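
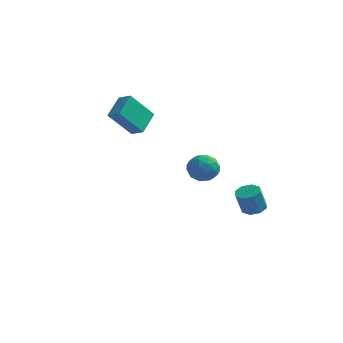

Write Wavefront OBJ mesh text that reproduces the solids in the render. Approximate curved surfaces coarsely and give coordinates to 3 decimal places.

v 3.368 1.43 -4.622
v 3.906 1.899 -4.389
v 3.629 1.518 -2.985
v 3.092 1.05 -3.218
v 3.392 2.153 -4.421
v 3.115 1.772 -3.018
v 2.864 1.983 -4.571
v 2.588 1.603 -3.168
v 2.632 1.49 -4.751
v 2.355 1.11 -3.347
v 2.831 0.962 -4.855
v 2.554 0.581 -3.451
v 3.345 0.708 -4.822
v 3.068 0.327 -3.419
v 3.872 0.877 -4.672
v 3.596 0.497 -3.269
v 4.105 1.37 -4.493
v 3.828 0.99 -3.089
v 2.34 -2.898 1.018
v 2.854 -3.29 0.341
v 1.286 -3.97 0.839
v 1.8 -4.362 0.162
v 2.095 -4.392 1.05
v 2.746 -3.729 1.16
v 1.394 -3.531 0.02
v 2.045 -2.868 0.13
v 2.269 -3.681 -0.276
v 2.702 -4.213 0.36
v 1.438 -3.047 0.82
v 1.871 -3.579 1.456
v 2.69 -3 0.695
v 1.45 -4.26 0.485
v 1.624 -4.278 1.007
v 1.926 -4.508 0.609
v 2.626 -3.258 1.177
v 2.928 -3.488 0.779
v 2.482 -4.136 1.195
v 1.212 -3.772 0.401
v 1.514 -4.002 0.003
v 2.214 -2.752 0.571
v 2.516 -2.982 0.173
v 1.658 -3.124 -0.015
v 2.648 -3.46 -0.065
v 2.028 -4.09 -0.171
v 1.789 -3.602 -0.254
v 2.172 -3.212 -0.189
v 2.902 -3.773 0.309
v 2.282 -4.403 0.203
v 2.456 -4.421 0.725
v 2.839 -4.031 0.79
v 2.558 -4.003 -0.054
v 1.858 -2.857 0.977
v 1.238 -3.487 0.871
v 1.301 -3.229 0.39
v 1.684 -2.839 0.455
v 2.112 -3.17 1.351
v 1.492 -3.8 1.245
v 1.968 -4.048 1.369
v 2.351 -3.658 1.434
v 1.582 -3.257 1.234
v -4.927 0.791 1.551
v -4.126 0.492 1.941
v -4.79 2.212 2.359
v -3.989 1.912 2.75
v -3.831 1.608 -0.07
v -3.03 1.308 0.321
v -3.694 3.028 0.739
v -2.893 2.729 1.129
f 2 1 5
f 2 5 3
f 3 5 6
f 3 6 4
f 5 1 7
f 5 7 6
f 6 7 8
f 6 8 4
f 7 1 9
f 7 9 8
f 8 9 10
f 8 10 4
f 9 1 11
f 9 11 10
f 10 11 12
f 10 12 4
f 11 1 13
f 11 13 12
f 12 13 14
f 12 14 4
f 13 1 15
f 13 15 14
f 14 15 16
f 14 16 4
f 15 1 17
f 15 17 16
f 16 17 18
f 16 18 4
f 17 1 2
f 17 2 18
f 18 2 3
f 18 3 4
f 19 56 35
f 56 30 59
f 35 59 24
f 56 59 35
f 19 35 31
f 35 24 36
f 31 36 20
f 35 36 31
f 19 31 40
f 31 20 41
f 40 41 26
f 31 41 40
f 19 40 52
f 40 26 55
f 52 55 29
f 40 55 52
f 19 52 56
f 52 29 60
f 56 60 30
f 52 60 56
f 20 36 47
f 36 24 50
f 47 50 28
f 36 50 47
f 24 59 37
f 59 30 58
f 37 58 23
f 59 58 37
f 30 60 57
f 60 29 53
f 57 53 21
f 60 53 57
f 29 55 54
f 55 26 42
f 54 42 25
f 55 42 54
f 26 41 46
f 41 20 43
f 46 43 27
f 41 43 46
f 22 48 34
f 48 28 49
f 34 49 23
f 48 49 34
f 22 34 32
f 34 23 33
f 32 33 21
f 34 33 32
f 22 32 39
f 32 21 38
f 39 38 25
f 32 38 39
f 22 39 44
f 39 25 45
f 44 45 27
f 39 45 44
f 22 44 48
f 44 27 51
f 48 51 28
f 44 51 48
f 23 49 37
f 49 28 50
f 37 50 24
f 49 50 37
f 21 33 57
f 33 23 58
f 57 58 30
f 33 58 57
f 25 38 54
f 38 21 53
f 54 53 29
f 38 53 54
f 27 45 46
f 45 25 42
f 46 42 26
f 45 42 46
f 28 51 47
f 51 27 43
f 47 43 20
f 51 43 47
f 62 64 61
f 65 62 61
f 61 64 63
f 63 65 61
f 62 68 64
f 66 62 65
f 66 68 62
f 64 68 63
f 67 65 63
f 63 68 67
f 67 66 65
f 68 66 67



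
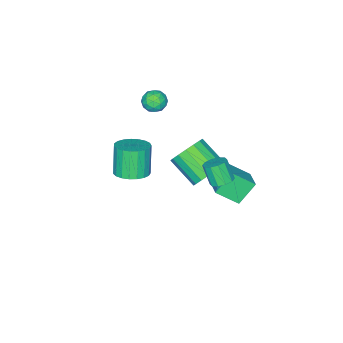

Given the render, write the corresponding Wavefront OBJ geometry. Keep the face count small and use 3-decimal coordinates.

v 4.17 -0.517 0.174
v 4.918 -0.023 0.544
v 4.358 -0.43 2.217
v 3.61 -0.923 1.846
v 4.634 0.262 0.519
v 4.074 -0.144 2.191
v 4.27 0.412 0.433
v 3.71 0.006 2.106
v 3.889 0.402 0.303
v 3.328 -0.004 1.975
v 3.556 0.233 0.15
v 2.995 -0.173 1.823
v 3.329 -0.065 0.002
v 2.769 -0.472 1.674
v 3.248 -0.442 -0.117
v 2.688 -0.849 1.555
v 3.326 -0.832 -0.186
v 2.766 -1.238 1.487
v 3.55 -1.167 -0.192
v 2.99 -1.573 1.481
v 3.882 -1.39 -0.135
v 3.321 -1.796 1.537
v 4.263 -1.462 -0.025
v 3.703 -1.868 1.648
v 4.628 -1.37 0.12
v 4.068 -1.777 1.792
v 4.914 -1.131 0.274
v 4.354 -1.537 1.946
v 5.072 -0.786 0.41
v 4.511 -1.192 2.083
v 5.073 -0.394 0.506
v 4.513 -0.8 2.179
v 2.165 3.838 0.764
v 2.763 4.045 0.952
v 2.634 3.429 2.043
v 2.035 3.222 1.856
v 2.489 4.321 1.075
v 2.36 3.705 2.167
v 2.092 4.413 1.08
v 1.963 3.797 2.172
v 1.722 4.285 0.964
v 1.593 3.669 2.056
v 1.521 3.987 0.772
v 1.392 3.37 1.864
v 1.566 3.631 0.577
v 1.437 3.015 1.668
v 1.84 3.355 0.453
v 1.711 2.739 1.545
v 2.237 3.263 0.448
v 2.108 2.647 1.54
v 2.607 3.391 0.564
v 2.478 2.775 1.656
v 2.808 3.69 0.756
v 2.679 3.073 1.848
v -1.631 1.665 -4.894
v -2.627 1.991 -3.725
v -0.801 2.683 -4.472
v -1.797 3.01 -3.303
v -0.863 0.65 -3.957
v -1.859 0.977 -2.788
v -0.033 1.669 -3.535
v -1.029 1.995 -2.366
v 0.271 1.51 -1.76
v 0.903 1.965 -0.998
v 0.822 0.306 0.061
v 0.189 -0.15 -0.7
v 0.419 2.085 -0.846
v 0.338 0.426 0.213
v -0.1 2.074 -0.904
v -0.181 0.415 0.155
v -0.533 1.933 -1.157
v -0.614 0.274 -0.098
v -0.783 1.695 -1.549
v -0.864 0.036 -0.49
v -0.791 1.415 -1.989
v -0.872 -0.244 -0.93
v -0.556 1.156 -2.376
v -0.637 -0.503 -1.317
v -0.131 0.978 -2.622
v -0.213 -0.681 -1.563
v 0.385 0.922 -2.671
v 0.304 -0.737 -1.612
v 0.875 1.001 -2.51
v 0.794 -0.658 -1.451
v 1.227 1.196 -2.178
v 1.146 -0.463 -1.119
v 1.36 1.463 -1.75
v 1.278 -0.197 -0.691
v 1.243 1.74 -1.324
v 1.162 0.081 -0.265
v -1.798 -3.128 0.227
v -1.276 -3.295 0.765
v -1.444 -4.125 -0.425
v -0.922 -4.292 0.113
v -1.671 -4.363 0.269
v -1.889 -3.747 0.672
v -0.831 -3.673 -0.332
v -1.049 -3.057 0.071
v -0.678 -3.631 0.419
v -1.197 -4.058 0.791
v -1.523 -3.362 -0.451
v -2.042 -3.789 -0.079
v -1.568 -3.124 0.553
v -1.152 -4.296 -0.213
v -1.592 -4.338 -0.121
v -1.285 -4.436 0.195
v -1.928 -3.39 0.498
v -1.621 -3.488 0.814
v -1.853 -4.116 0.523
v -1.099 -3.932 -0.474
v -0.792 -4.03 -0.158
v -1.435 -2.984 0.145
v -1.128 -3.082 0.461
v -0.867 -3.304 -0.183
v -0.91 -3.42 0.666
v -0.702 -4.006 0.283
v -0.649 -3.642 0.022
v -0.777 -3.28 0.258
v -1.215 -3.671 0.884
v -1.007 -4.256 0.501
v -1.447 -4.299 0.593
v -1.575 -3.937 0.83
v -0.864 -3.868 0.681
v -1.713 -3.164 -0.161
v -1.505 -3.749 -0.544
v -1.145 -3.483 -0.49
v -1.273 -3.121 -0.253
v -2.018 -3.414 0.057
v -1.81 -4 -0.326
v -1.943 -4.14 0.082
v -2.071 -3.778 0.318
v -1.856 -3.552 -0.341
f 2 1 5
f 2 5 3
f 3 5 6
f 3 6 4
f 5 1 7
f 5 7 6
f 6 7 8
f 6 8 4
f 7 1 9
f 7 9 8
f 8 9 10
f 8 10 4
f 9 1 11
f 9 11 10
f 10 11 12
f 10 12 4
f 11 1 13
f 11 13 12
f 12 13 14
f 12 14 4
f 13 1 15
f 13 15 14
f 14 15 16
f 14 16 4
f 15 1 17
f 15 17 16
f 16 17 18
f 16 18 4
f 17 1 19
f 17 19 18
f 18 19 20
f 18 20 4
f 19 1 21
f 19 21 20
f 20 21 22
f 20 22 4
f 21 1 23
f 21 23 22
f 22 23 24
f 22 24 4
f 23 1 25
f 23 25 24
f 24 25 26
f 24 26 4
f 25 1 27
f 25 27 26
f 26 27 28
f 26 28 4
f 27 1 29
f 27 29 28
f 28 29 30
f 28 30 4
f 29 1 31
f 29 31 30
f 30 31 32
f 30 32 4
f 31 1 2
f 31 2 32
f 32 2 3
f 32 3 4
f 34 33 37
f 34 37 35
f 35 37 38
f 35 38 36
f 37 33 39
f 37 39 38
f 38 39 40
f 38 40 36
f 39 33 41
f 39 41 40
f 40 41 42
f 40 42 36
f 41 33 43
f 41 43 42
f 42 43 44
f 42 44 36
f 43 33 45
f 43 45 44
f 44 45 46
f 44 46 36
f 45 33 47
f 45 47 46
f 46 47 48
f 46 48 36
f 47 33 49
f 47 49 48
f 48 49 50
f 48 50 36
f 49 33 51
f 49 51 50
f 50 51 52
f 50 52 36
f 51 33 53
f 51 53 52
f 52 53 54
f 52 54 36
f 53 33 34
f 53 34 54
f 54 34 35
f 54 35 36
f 56 58 55
f 59 56 55
f 55 58 57
f 57 59 55
f 56 62 58
f 60 56 59
f 60 62 56
f 58 62 57
f 61 59 57
f 57 62 61
f 61 60 59
f 62 60 61
f 64 63 67
f 64 67 65
f 65 67 68
f 65 68 66
f 67 63 69
f 67 69 68
f 68 69 70
f 68 70 66
f 69 63 71
f 69 71 70
f 70 71 72
f 70 72 66
f 71 63 73
f 71 73 72
f 72 73 74
f 72 74 66
f 73 63 75
f 73 75 74
f 74 75 76
f 74 76 66
f 75 63 77
f 75 77 76
f 76 77 78
f 76 78 66
f 77 63 79
f 77 79 78
f 78 79 80
f 78 80 66
f 79 63 81
f 79 81 80
f 80 81 82
f 80 82 66
f 81 63 83
f 81 83 82
f 82 83 84
f 82 84 66
f 83 63 85
f 83 85 84
f 84 85 86
f 84 86 66
f 85 63 87
f 85 87 86
f 86 87 88
f 86 88 66
f 87 63 89
f 87 89 88
f 88 89 90
f 88 90 66
f 89 63 64
f 89 64 90
f 90 64 65
f 90 65 66
f 91 128 107
f 128 102 131
f 107 131 96
f 128 131 107
f 91 107 103
f 107 96 108
f 103 108 92
f 107 108 103
f 91 103 112
f 103 92 113
f 112 113 98
f 103 113 112
f 91 112 124
f 112 98 127
f 124 127 101
f 112 127 124
f 91 124 128
f 124 101 132
f 128 132 102
f 124 132 128
f 92 108 119
f 108 96 122
f 119 122 100
f 108 122 119
f 96 131 109
f 131 102 130
f 109 130 95
f 131 130 109
f 102 132 129
f 132 101 125
f 129 125 93
f 132 125 129
f 101 127 126
f 127 98 114
f 126 114 97
f 127 114 126
f 98 113 118
f 113 92 115
f 118 115 99
f 113 115 118
f 94 120 106
f 120 100 121
f 106 121 95
f 120 121 106
f 94 106 104
f 106 95 105
f 104 105 93
f 106 105 104
f 94 104 111
f 104 93 110
f 111 110 97
f 104 110 111
f 94 111 116
f 111 97 117
f 116 117 99
f 111 117 116
f 94 116 120
f 116 99 123
f 120 123 100
f 116 123 120
f 95 121 109
f 121 100 122
f 109 122 96
f 121 122 109
f 93 105 129
f 105 95 130
f 129 130 102
f 105 130 129
f 97 110 126
f 110 93 125
f 126 125 101
f 110 125 126
f 99 117 118
f 117 97 114
f 118 114 98
f 117 114 118
f 100 123 119
f 123 99 115
f 119 115 92
f 123 115 119



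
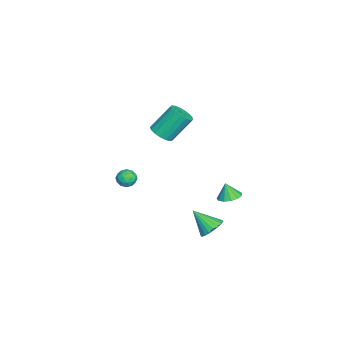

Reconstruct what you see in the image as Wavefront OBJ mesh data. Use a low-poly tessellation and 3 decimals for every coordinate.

v -1.572 3.242 -3.005
v -1.006 2.656 -3.098
v -1.708 2.938 -1.915
v -0.779 3.035 -2.963
v -0.804 3.481 -2.842
v -1.073 3.85 -2.773
v -1.5 4.026 -2.777
v -1.95 3.954 -2.854
v -2.279 3.655 -2.979
v -2.384 3.225 -3.112
v -2.231 2.801 -3.211
v -1.869 2.516 -3.245
v -1.412 2.462 -3.202
v -1.006 -2.604 -2.082
v -0.433 -2.657 -1.658
v -1.367 -3.643 -1.722
v -0.794 -3.696 -1.298
v -1.306 -3.22 -1.149
v -1.084 -2.578 -1.371
v -0.716 -3.722 -2.009
v -0.494 -3.08 -2.231
v -0.254 -3.347 -1.612
v -0.619 -3.037 -1.081
v -1.181 -3.263 -2.299
v -1.546 -2.953 -1.768
v -0.688 -2.539 -1.901
v -1.112 -3.761 -1.479
v -1.413 -3.481 -1.391
v -1.076 -3.512 -1.142
v -1.07 -2.493 -1.733
v -0.733 -2.524 -1.484
v -1.247 -2.855 -1.185
v -1.067 -3.776 -1.896
v -0.73 -3.807 -1.647
v -0.724 -2.788 -2.238
v -0.387 -2.819 -1.989
v -0.553 -3.445 -2.195
v -0.246 -2.976 -1.625
v -0.458 -3.587 -1.414
v -0.412 -3.602 -1.832
v -0.281 -3.225 -1.962
v -0.46 -2.794 -1.313
v -0.672 -3.404 -1.102
v -0.973 -3.125 -1.014
v -0.842 -2.747 -1.145
v -0.355 -3.2 -1.287
v -1.128 -2.896 -2.278
v -1.34 -3.506 -2.067
v -0.958 -3.553 -2.235
v -0.827 -3.175 -2.366
v -1.342 -2.713 -1.966
v -1.554 -3.324 -1.755
v -1.519 -3.075 -1.418
v -1.388 -2.698 -1.548
v -1.445 -3.1 -2.093
v -0.203 -0.786 3.167
v 0.617 -0.708 3.378
v 0.083 0.445 5.025
v -0.737 0.366 4.813
v 0.548 -0.391 3.133
v 0.014 0.762 4.78
v 0.308 -0.163 2.896
v -0.226 0.99 4.543
v -0.049 -0.079 2.721
v -0.583 1.074 4.368
v -0.442 -0.157 2.648
v -0.976 0.996 4.295
v -0.78 -0.379 2.694
v -1.314 0.774 4.341
v -0.986 -0.694 2.848
v -1.52 0.459 4.495
v -1.012 -1.031 3.075
v -1.546 0.122 4.722
v -0.853 -1.311 3.323
v -1.387 -0.158 4.97
v -0.545 -1.472 3.535
v -1.079 -0.319 5.182
v -0.159 -1.475 3.663
v -0.693 -0.322 5.31
v 0.217 -1.321 3.677
v -0.317 -0.168 5.324
v 0.497 -1.044 3.574
v -0.037 0.109 5.221
v 0.95 2.595 -4.302
v 1.806 2.322 -4.36
v 0.63 1.325 -3.038
v 1.825 2.583 -4.092
v 1.693 2.846 -3.861
v 1.433 3.066 -3.706
v 1.089 3.204 -3.655
v 0.721 3.237 -3.715
v 0.393 3.159 -3.876
v 0.161 2.983 -4.112
v 0.065 2.741 -4.38
v 0.123 2.472 -4.635
v 0.323 2.225 -4.832
v 0.632 2.042 -4.937
v 0.996 1.955 -4.933
v 1.352 1.978 -4.82
v 1.638 2.108 -4.617
f 2 1 4
f 2 4 3
f 4 1 5
f 4 5 3
f 5 1 6
f 5 6 3
f 6 1 7
f 6 7 3
f 7 1 8
f 7 8 3
f 8 1 9
f 8 9 3
f 9 1 10
f 9 10 3
f 10 1 11
f 10 11 3
f 11 1 12
f 11 12 3
f 12 1 13
f 12 13 3
f 13 1 2
f 13 2 3
f 14 51 30
f 51 25 54
f 30 54 19
f 51 54 30
f 14 30 26
f 30 19 31
f 26 31 15
f 30 31 26
f 14 26 35
f 26 15 36
f 35 36 21
f 26 36 35
f 14 35 47
f 35 21 50
f 47 50 24
f 35 50 47
f 14 47 51
f 47 24 55
f 51 55 25
f 47 55 51
f 15 31 42
f 31 19 45
f 42 45 23
f 31 45 42
f 19 54 32
f 54 25 53
f 32 53 18
f 54 53 32
f 25 55 52
f 55 24 48
f 52 48 16
f 55 48 52
f 24 50 49
f 50 21 37
f 49 37 20
f 50 37 49
f 21 36 41
f 36 15 38
f 41 38 22
f 36 38 41
f 17 43 29
f 43 23 44
f 29 44 18
f 43 44 29
f 17 29 27
f 29 18 28
f 27 28 16
f 29 28 27
f 17 27 34
f 27 16 33
f 34 33 20
f 27 33 34
f 17 34 39
f 34 20 40
f 39 40 22
f 34 40 39
f 17 39 43
f 39 22 46
f 43 46 23
f 39 46 43
f 18 44 32
f 44 23 45
f 32 45 19
f 44 45 32
f 16 28 52
f 28 18 53
f 52 53 25
f 28 53 52
f 20 33 49
f 33 16 48
f 49 48 24
f 33 48 49
f 22 40 41
f 40 20 37
f 41 37 21
f 40 37 41
f 23 46 42
f 46 22 38
f 42 38 15
f 46 38 42
f 57 56 60
f 57 60 58
f 58 60 61
f 58 61 59
f 60 56 62
f 60 62 61
f 61 62 63
f 61 63 59
f 62 56 64
f 62 64 63
f 63 64 65
f 63 65 59
f 64 56 66
f 64 66 65
f 65 66 67
f 65 67 59
f 66 56 68
f 66 68 67
f 67 68 69
f 67 69 59
f 68 56 70
f 68 70 69
f 69 70 71
f 69 71 59
f 70 56 72
f 70 72 71
f 71 72 73
f 71 73 59
f 72 56 74
f 72 74 73
f 73 74 75
f 73 75 59
f 74 56 76
f 74 76 75
f 75 76 77
f 75 77 59
f 76 56 78
f 76 78 77
f 77 78 79
f 77 79 59
f 78 56 80
f 78 80 79
f 79 80 81
f 79 81 59
f 80 56 82
f 80 82 81
f 81 82 83
f 81 83 59
f 82 56 57
f 82 57 83
f 83 57 58
f 83 58 59
f 85 84 87
f 85 87 86
f 87 84 88
f 87 88 86
f 88 84 89
f 88 89 86
f 89 84 90
f 89 90 86
f 90 84 91
f 90 91 86
f 91 84 92
f 91 92 86
f 92 84 93
f 92 93 86
f 93 84 94
f 93 94 86
f 94 84 95
f 94 95 86
f 95 84 96
f 95 96 86
f 96 84 97
f 96 97 86
f 97 84 98
f 97 98 86
f 98 84 99
f 98 99 86
f 99 84 100
f 99 100 86
f 100 84 85
f 100 85 86



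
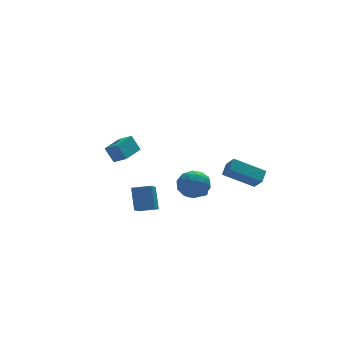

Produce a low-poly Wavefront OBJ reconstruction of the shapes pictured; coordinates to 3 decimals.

v 2.121 2.984 -4.037
v 2.611 2.542 -4.024
v 2.768 2.753 -2.711
v 2.279 3.196 -2.723
v 2.746 2.775 -4.078
v 2.903 2.986 -2.764
v 2.773 3.044 -4.125
v 2.93 3.255 -2.811
v 2.687 3.303 -4.156
v 2.844 3.514 -2.842
v 2.504 3.506 -4.167
v 2.661 3.718 -2.853
v 2.254 3.62 -4.155
v 2.411 3.831 -2.841
v 1.981 3.624 -4.123
v 2.139 3.835 -2.809
v 1.733 3.517 -4.076
v 1.89 3.728 -2.762
v 1.552 3.318 -4.022
v 1.709 3.529 -2.708
v 1.469 3.061 -3.971
v 1.626 3.272 -2.657
v 1.499 2.791 -3.931
v 1.656 3.003 -2.617
v 1.637 2.555 -3.91
v 1.794 2.766 -2.596
v 1.858 2.393 -3.91
v 2.015 2.604 -2.596
v 2.125 2.333 -3.933
v 2.282 2.544 -2.619
v 2.391 2.385 -3.973
v 2.549 2.597 -2.659
v 2.47 -0.421 -0.585
v 2.671 -1.155 0.223
v 2.963 0.22 -0.125
v 3.164 -0.515 0.682
v 4.276 -1.065 -1.622
v 4.477 -1.8 -0.815
v 4.769 -0.425 -1.163
v 4.97 -1.159 -0.355
v -4.939 -1.206 3.363
v -4.401 -1.865 3.87
v -3.773 -0.217 3.411
v -3.235 -0.876 3.918
v -4.545 -1.624 2.402
v -4.007 -2.283 2.909
v -3.379 -0.635 2.45
v -2.841 -1.294 2.957
v -2.169 1.259 -3.783
v -2.796 0.152 -2.952
v -2.042 2.207 -2.426
v -2.669 1.1 -1.595
v -1.071 0.8 -3.565
v -1.698 -0.307 -2.734
v -0.944 1.748 -2.208
v -1.571 0.641 -1.377
v 0.804 2.296 -1.92
v 1.667 2.43 -2.596
v 1.073 0.53 -1.924
v 1.936 0.664 -2.6
v 1.994 1.015 -1.555
v 1.828 2.106 -1.553
v 0.912 0.854 -2.967
v 0.746 1.945 -2.965
v 1.734 1.538 -3.243
v 2.402 1.637 -2.37
v 0.338 1.323 -2.15
v 1.006 1.422 -1.277
v 1.212 2.518 -2.258
v 1.528 0.442 -2.262
v 1.562 0.649 -1.648
v 2.069 0.727 -2.046
v 1.307 2.328 -1.644
v 1.814 2.406 -2.042
v 2.006 1.575 -1.43
v 0.926 0.554 -2.478
v 1.433 0.632 -2.876
v 0.671 2.233 -2.474
v 1.178 2.311 -2.872
v 0.734 1.385 -3.09
v 1.758 2.072 -3.035
v 1.916 1.034 -3.038
v 1.315 1.146 -3.254
v 1.217 1.787 -3.252
v 2.151 2.131 -2.522
v 2.309 1.093 -2.525
v 2.344 1.299 -1.911
v 2.246 1.941 -1.909
v 2.19 1.607 -2.903
v 0.431 1.867 -1.995
v 0.589 0.829 -1.998
v 0.494 1.019 -2.611
v 0.396 1.661 -2.609
v 0.824 1.926 -1.482
v 0.982 0.888 -1.485
v 1.523 1.173 -1.268
v 1.425 1.814 -1.266
v 0.55 1.353 -1.617
f 2 1 5
f 2 5 3
f 3 5 6
f 3 6 4
f 5 1 7
f 5 7 6
f 6 7 8
f 6 8 4
f 7 1 9
f 7 9 8
f 8 9 10
f 8 10 4
f 9 1 11
f 9 11 10
f 10 11 12
f 10 12 4
f 11 1 13
f 11 13 12
f 12 13 14
f 12 14 4
f 13 1 15
f 13 15 14
f 14 15 16
f 14 16 4
f 15 1 17
f 15 17 16
f 16 17 18
f 16 18 4
f 17 1 19
f 17 19 18
f 18 19 20
f 18 20 4
f 19 1 21
f 19 21 20
f 20 21 22
f 20 22 4
f 21 1 23
f 21 23 22
f 22 23 24
f 22 24 4
f 23 1 25
f 23 25 24
f 24 25 26
f 24 26 4
f 25 1 27
f 25 27 26
f 26 27 28
f 26 28 4
f 27 1 29
f 27 29 28
f 28 29 30
f 28 30 4
f 29 1 31
f 29 31 30
f 30 31 32
f 30 32 4
f 31 1 2
f 31 2 32
f 32 2 3
f 32 3 4
f 34 36 33
f 37 34 33
f 33 36 35
f 35 37 33
f 34 40 36
f 38 34 37
f 38 40 34
f 36 40 35
f 39 37 35
f 35 40 39
f 39 38 37
f 40 38 39
f 42 44 41
f 45 42 41
f 41 44 43
f 43 45 41
f 42 48 44
f 46 42 45
f 46 48 42
f 44 48 43
f 47 45 43
f 43 48 47
f 47 46 45
f 48 46 47
f 50 52 49
f 53 50 49
f 49 52 51
f 51 53 49
f 50 56 52
f 54 50 53
f 54 56 50
f 52 56 51
f 55 53 51
f 51 56 55
f 55 54 53
f 56 54 55
f 57 94 73
f 94 68 97
f 73 97 62
f 94 97 73
f 57 73 69
f 73 62 74
f 69 74 58
f 73 74 69
f 57 69 78
f 69 58 79
f 78 79 64
f 69 79 78
f 57 78 90
f 78 64 93
f 90 93 67
f 78 93 90
f 57 90 94
f 90 67 98
f 94 98 68
f 90 98 94
f 58 74 85
f 74 62 88
f 85 88 66
f 74 88 85
f 62 97 75
f 97 68 96
f 75 96 61
f 97 96 75
f 68 98 95
f 98 67 91
f 95 91 59
f 98 91 95
f 67 93 92
f 93 64 80
f 92 80 63
f 93 80 92
f 64 79 84
f 79 58 81
f 84 81 65
f 79 81 84
f 60 86 72
f 86 66 87
f 72 87 61
f 86 87 72
f 60 72 70
f 72 61 71
f 70 71 59
f 72 71 70
f 60 70 77
f 70 59 76
f 77 76 63
f 70 76 77
f 60 77 82
f 77 63 83
f 82 83 65
f 77 83 82
f 60 82 86
f 82 65 89
f 86 89 66
f 82 89 86
f 61 87 75
f 87 66 88
f 75 88 62
f 87 88 75
f 59 71 95
f 71 61 96
f 95 96 68
f 71 96 95
f 63 76 92
f 76 59 91
f 92 91 67
f 76 91 92
f 65 83 84
f 83 63 80
f 84 80 64
f 83 80 84
f 66 89 85
f 89 65 81
f 85 81 58
f 89 81 85



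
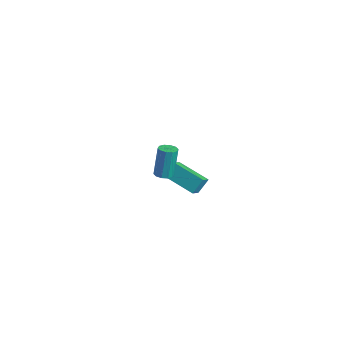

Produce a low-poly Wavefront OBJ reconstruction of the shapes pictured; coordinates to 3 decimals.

v -4.225 2.54 -4.336
v -3.818 1.889 -3.81
v -4.216 3.209 -3.514
v -3.809 2.558 -2.989
v -2.391 3.222 -4.911
v -1.984 2.571 -4.386
v -2.382 3.891 -4.09
v -1.975 3.24 -3.564
v 2.149 -2.05 2.086
v 2.496 -2.42 2.204
v 2.317 -2.039 3.913
v 1.971 -1.67 3.794
v 2.656 -2.144 2.159
v 2.477 -1.763 3.868
v 2.622 -1.833 2.087
v 2.443 -1.452 3.796
v 2.408 -1.605 2.013
v 2.229 -1.224 3.722
v 2.095 -1.547 1.968
v 1.916 -1.166 3.677
v 1.803 -1.681 1.967
v 1.624 -1.3 3.676
v 1.643 -1.957 2.012
v 1.464 -1.576 3.721
v 1.677 -2.268 2.084
v 1.498 -1.887 3.793
v 1.891 -2.496 2.158
v 1.712 -2.115 3.867
v 2.204 -2.554 2.203
v 2.025 -2.173 3.912
f 2 4 1
f 5 2 1
f 1 4 3
f 3 5 1
f 2 8 4
f 6 2 5
f 6 8 2
f 4 8 3
f 7 5 3
f 3 8 7
f 7 6 5
f 8 6 7
f 10 9 13
f 10 13 11
f 11 13 14
f 11 14 12
f 13 9 15
f 13 15 14
f 14 15 16
f 14 16 12
f 15 9 17
f 15 17 16
f 16 17 18
f 16 18 12
f 17 9 19
f 17 19 18
f 18 19 20
f 18 20 12
f 19 9 21
f 19 21 20
f 20 21 22
f 20 22 12
f 21 9 23
f 21 23 22
f 22 23 24
f 22 24 12
f 23 9 25
f 23 25 24
f 24 25 26
f 24 26 12
f 25 9 27
f 25 27 26
f 26 27 28
f 26 28 12
f 27 9 29
f 27 29 28
f 28 29 30
f 28 30 12
f 29 9 10
f 29 10 30
f 30 10 11
f 30 11 12



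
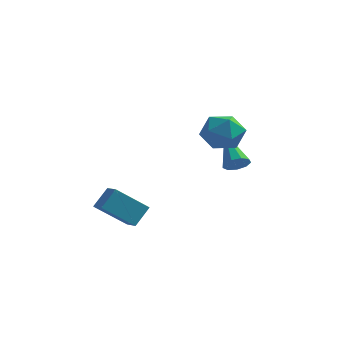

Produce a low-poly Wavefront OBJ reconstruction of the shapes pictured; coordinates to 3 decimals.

v 0.976 0.403 -0.971
v 1.448 0.462 -0.656
v 0.084 1.557 0.151
v 1.441 0.731 -0.938
v 1.217 0.847 -1.235
v 0.88 0.755 -1.409
v 0.588 0.498 -1.377
v 0.478 0.197 -1.156
v 0.6 -0.008 -0.847
v 0.899 -0.02 -0.597
v 1.234 0.165 -0.521
v -4.3 -1.257 -3.366
v -3.981 -0.569 -2.611
v -3.175 -0.568 -4.47
v -2.856 0.12 -3.715
v -3.744 -1.78 -3.125
v -3.425 -1.092 -2.37
v -2.619 -1.091 -4.229
v -2.3 -0.403 -3.474
v 0.239 -0.173 1.206
v 0.984 -0.209 1.79
v 0.656 -1.511 0.59
v 1.401 -1.547 1.174
v 0.525 -1.644 1.518
v 0.267 -0.817 1.899
v 1.373 -0.903 0.481
v 1.115 -0.076 0.862
v 1.684 -0.66 1.341
v 1.16 -1.119 1.982
v 0.48 -0.601 0.398
v -0.044 -1.06 1.039
f 2 1 4
f 2 4 3
f 4 1 5
f 4 5 3
f 5 1 6
f 5 6 3
f 6 1 7
f 6 7 3
f 7 1 8
f 7 8 3
f 8 1 9
f 8 9 3
f 9 1 10
f 9 10 3
f 10 1 11
f 10 11 3
f 11 1 2
f 11 2 3
f 13 15 12
f 16 13 12
f 12 15 14
f 14 16 12
f 13 19 15
f 17 13 16
f 17 19 13
f 15 19 14
f 18 16 14
f 14 19 18
f 18 17 16
f 19 17 18
f 20 31 25
f 20 25 21
f 20 21 27
f 20 27 30
f 20 30 31
f 21 25 29
f 25 31 24
f 31 30 22
f 30 27 26
f 27 21 28
f 23 29 24
f 23 24 22
f 23 22 26
f 23 26 28
f 23 28 29
f 24 29 25
f 22 24 31
f 26 22 30
f 28 26 27
f 29 28 21



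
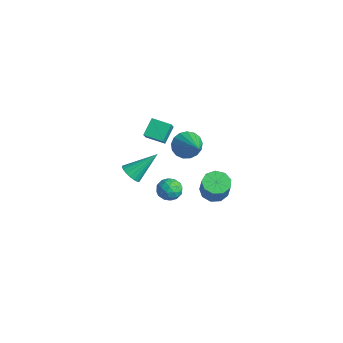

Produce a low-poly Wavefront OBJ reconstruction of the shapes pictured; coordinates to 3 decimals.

v 3.327 -1.174 0.533
v 3.809 -1.7 0.194
v 4.395 -1.932 1.387
v 3.913 -1.406 1.727
v 4.033 -1.208 0.18
v 4.619 -1.441 1.373
v 3.926 -0.7 0.331
v 4.512 -0.933 1.525
v 3.539 -0.414 0.577
v 4.126 -0.647 1.771
v 3.053 -0.483 0.802
v 3.639 -0.716 1.996
v 2.695 -0.875 0.902
v 3.281 -1.108 2.095
v 2.632 -1.407 0.829
v 3.219 -1.64 2.022
v 2.895 -1.83 0.617
v 3.481 -2.063 1.811
v 3.36 -1.945 0.367
v 3.946 -2.178 1.56
v -1.9 -2.303 1.761
v -2.33 -1.515 2.542
v -1.011 -1.605 1.547
v -1.442 -0.817 2.328
v -1.378 -2.743 2.492
v -1.809 -1.955 3.273
v -0.49 -2.045 2.278
v -0.92 -1.257 3.059
v -3.737 -2.233 -2.721
v -3.423 -1.853 -3.245
v -3.383 -0.707 -1.399
v -3.73 -1.763 -3.266
v -4.038 -1.766 -3.179
v -4.287 -1.862 -3.002
v -4.427 -2.032 -2.768
v -4.43 -2.241 -2.526
v -4.297 -2.449 -2.322
v -4.052 -2.614 -2.197
v -3.745 -2.703 -2.176
v -3.437 -2.7 -2.263
v -3.188 -2.604 -2.44
v -3.048 -2.435 -2.673
v -3.044 -2.225 -2.916
v -3.178 -2.018 -3.12
v -0.652 -1.392 -1.959
v -0.153 -1.149 -1.413
v -0.167 -2.551 -1.887
v 0.332 -2.308 -1.341
v -0.428 -2.355 -1.181
v -0.728 -1.639 -1.226
v 0.408 -2.061 -2.074
v 0.108 -1.345 -2.119
v 0.502 -1.563 -1.484
v -0.015 -1.745 -0.932
v -0.305 -1.955 -2.368
v -0.822 -2.137 -1.816
v -0.445 -1.168 -1.693
v 0.125 -2.532 -1.607
v -0.322 -2.559 -1.513
v -0.029 -2.416 -1.192
v -0.783 -1.456 -1.582
v -0.49 -1.314 -1.261
v -0.652 -2.023 -1.125
v 0.17 -2.386 -2.039
v 0.463 -2.244 -1.718
v -0.291 -1.284 -2.108
v 0.002 -1.141 -1.787
v 0.332 -1.677 -2.175
v 0.233 -1.269 -1.413
v 0.518 -1.951 -1.371
v 0.563 -1.806 -1.802
v 0.387 -1.384 -1.829
v -0.071 -1.376 -1.089
v 0.214 -2.058 -1.046
v -0.233 -2.085 -0.952
v -0.409 -1.664 -0.978
v 0.314 -1.619 -1.131
v -0.534 -1.642 -2.254
v -0.249 -2.324 -2.211
v 0.089 -2.036 -2.322
v -0.087 -1.615 -2.348
v -0.838 -1.749 -1.929
v -0.553 -2.431 -1.887
v -0.707 -2.316 -1.471
v -0.883 -1.894 -1.498
v -0.634 -2.081 -2.169
v 1.164 -1.555 2.914
v 1.487 -1.994 2.224
v 2.916 -1.885 3.946
v 1.604 -1.596 2.153
v 1.62 -1.188 2.257
v 1.531 -0.864 2.512
v 1.358 -0.699 2.858
v 1.141 -0.729 3.218
v 0.929 -0.949 3.508
v 0.771 -1.308 3.662
v 0.702 -1.723 3.645
v 0.74 -2.1 3.46
v 0.875 -2.352 3.151
v 1.076 -2.421 2.787
v 1.297 -2.292 2.453
f 2 1 5
f 2 5 3
f 3 5 6
f 3 6 4
f 5 1 7
f 5 7 6
f 6 7 8
f 6 8 4
f 7 1 9
f 7 9 8
f 8 9 10
f 8 10 4
f 9 1 11
f 9 11 10
f 10 11 12
f 10 12 4
f 11 1 13
f 11 13 12
f 12 13 14
f 12 14 4
f 13 1 15
f 13 15 14
f 14 15 16
f 14 16 4
f 15 1 17
f 15 17 16
f 16 17 18
f 16 18 4
f 17 1 19
f 17 19 18
f 18 19 20
f 18 20 4
f 19 1 2
f 19 2 20
f 20 2 3
f 20 3 4
f 22 24 21
f 25 22 21
f 21 24 23
f 23 25 21
f 22 28 24
f 26 22 25
f 26 28 22
f 24 28 23
f 27 25 23
f 23 28 27
f 27 26 25
f 28 26 27
f 30 29 32
f 30 32 31
f 32 29 33
f 32 33 31
f 33 29 34
f 33 34 31
f 34 29 35
f 34 35 31
f 35 29 36
f 35 36 31
f 36 29 37
f 36 37 31
f 37 29 38
f 37 38 31
f 38 29 39
f 38 39 31
f 39 29 40
f 39 40 31
f 40 29 41
f 40 41 31
f 41 29 42
f 41 42 31
f 42 29 43
f 42 43 31
f 43 29 44
f 43 44 31
f 44 29 30
f 44 30 31
f 45 82 61
f 82 56 85
f 61 85 50
f 82 85 61
f 45 61 57
f 61 50 62
f 57 62 46
f 61 62 57
f 45 57 66
f 57 46 67
f 66 67 52
f 57 67 66
f 45 66 78
f 66 52 81
f 78 81 55
f 66 81 78
f 45 78 82
f 78 55 86
f 82 86 56
f 78 86 82
f 46 62 73
f 62 50 76
f 73 76 54
f 62 76 73
f 50 85 63
f 85 56 84
f 63 84 49
f 85 84 63
f 56 86 83
f 86 55 79
f 83 79 47
f 86 79 83
f 55 81 80
f 81 52 68
f 80 68 51
f 81 68 80
f 52 67 72
f 67 46 69
f 72 69 53
f 67 69 72
f 48 74 60
f 74 54 75
f 60 75 49
f 74 75 60
f 48 60 58
f 60 49 59
f 58 59 47
f 60 59 58
f 48 58 65
f 58 47 64
f 65 64 51
f 58 64 65
f 48 65 70
f 65 51 71
f 70 71 53
f 65 71 70
f 48 70 74
f 70 53 77
f 74 77 54
f 70 77 74
f 49 75 63
f 75 54 76
f 63 76 50
f 75 76 63
f 47 59 83
f 59 49 84
f 83 84 56
f 59 84 83
f 51 64 80
f 64 47 79
f 80 79 55
f 64 79 80
f 53 71 72
f 71 51 68
f 72 68 52
f 71 68 72
f 54 77 73
f 77 53 69
f 73 69 46
f 77 69 73
f 88 87 90
f 88 90 89
f 90 87 91
f 90 91 89
f 91 87 92
f 91 92 89
f 92 87 93
f 92 93 89
f 93 87 94
f 93 94 89
f 94 87 95
f 94 95 89
f 95 87 96
f 95 96 89
f 96 87 97
f 96 97 89
f 97 87 98
f 97 98 89
f 98 87 99
f 98 99 89
f 99 87 100
f 99 100 89
f 100 87 101
f 100 101 89
f 101 87 88
f 101 88 89



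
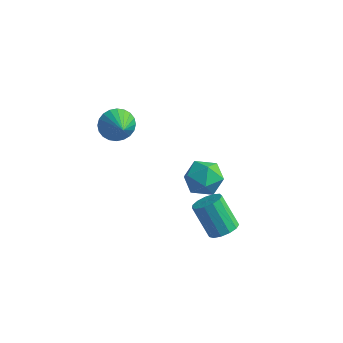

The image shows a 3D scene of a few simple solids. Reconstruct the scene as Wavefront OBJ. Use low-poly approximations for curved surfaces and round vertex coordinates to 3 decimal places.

v -2.604 -1.83 1.979
v -1.971 -1.748 1.387
v -1.716 -2.75 2.801
v -1.899 -1.491 1.597
v -1.935 -1.286 1.865
v -2.072 -1.163 2.15
v -2.291 -1.142 2.409
v -2.557 -1.226 2.603
v -2.83 -1.402 2.701
v -3.069 -1.643 2.69
v -3.237 -1.912 2.57
v -3.308 -2.169 2.36
v -3.273 -2.375 2.092
v -3.135 -2.497 1.807
v -2.917 -2.518 1.548
v -2.651 -2.434 1.354
v -2.378 -2.259 1.256
v -2.139 -2.018 1.268
v 3.537 -3.147 -1.556
v 4.017 -3.514 -1.146
v 3.022 -3.26 0.246
v 2.543 -2.893 -0.164
v 4.133 -3.12 -1.135
v 3.138 -2.866 0.257
v 4.06 -2.734 -1.258
v 3.065 -2.48 0.134
v 3.821 -2.479 -1.475
v 2.826 -2.225 -0.083
v 3.492 -2.437 -1.718
v 2.497 -2.183 -0.326
v 3.177 -2.62 -1.91
v 2.182 -2.366 -0.517
v 2.977 -2.97 -1.989
v 1.982 -2.716 -0.597
v 2.954 -3.377 -1.931
v 1.96 -3.123 -0.538
v 3.117 -3.71 -1.754
v 2.122 -3.456 -0.361
v 3.413 -3.865 -1.514
v 2.418 -3.611 -0.122
v 3.749 -3.792 -1.288
v 2.754 -3.538 0.105
v 0.501 -0.261 -0.611
v 1.385 0.237 -0.79
v 0.975 -1.477 -1.65
v 1.859 -0.979 -1.829
v 1.683 -1.4 -0.905
v 1.39 -0.649 -0.263
v 0.97 -0.591 -2.177
v 0.677 0.16 -1.535
v 1.675 0.033 -1.758
v 2.116 -0.467 -0.972
v 0.244 -0.773 -1.468
v 0.685 -1.273 -0.682
f 2 1 4
f 2 4 3
f 4 1 5
f 4 5 3
f 5 1 6
f 5 6 3
f 6 1 7
f 6 7 3
f 7 1 8
f 7 8 3
f 8 1 9
f 8 9 3
f 9 1 10
f 9 10 3
f 10 1 11
f 10 11 3
f 11 1 12
f 11 12 3
f 12 1 13
f 12 13 3
f 13 1 14
f 13 14 3
f 14 1 15
f 14 15 3
f 15 1 16
f 15 16 3
f 16 1 17
f 16 17 3
f 17 1 18
f 17 18 3
f 18 1 2
f 18 2 3
f 20 19 23
f 20 23 21
f 21 23 24
f 21 24 22
f 23 19 25
f 23 25 24
f 24 25 26
f 24 26 22
f 25 19 27
f 25 27 26
f 26 27 28
f 26 28 22
f 27 19 29
f 27 29 28
f 28 29 30
f 28 30 22
f 29 19 31
f 29 31 30
f 30 31 32
f 30 32 22
f 31 19 33
f 31 33 32
f 32 33 34
f 32 34 22
f 33 19 35
f 33 35 34
f 34 35 36
f 34 36 22
f 35 19 37
f 35 37 36
f 36 37 38
f 36 38 22
f 37 19 39
f 37 39 38
f 38 39 40
f 38 40 22
f 39 19 41
f 39 41 40
f 40 41 42
f 40 42 22
f 41 19 20
f 41 20 42
f 42 20 21
f 42 21 22
f 43 54 48
f 43 48 44
f 43 44 50
f 43 50 53
f 43 53 54
f 44 48 52
f 48 54 47
f 54 53 45
f 53 50 49
f 50 44 51
f 46 52 47
f 46 47 45
f 46 45 49
f 46 49 51
f 46 51 52
f 47 52 48
f 45 47 54
f 49 45 53
f 51 49 50
f 52 51 44



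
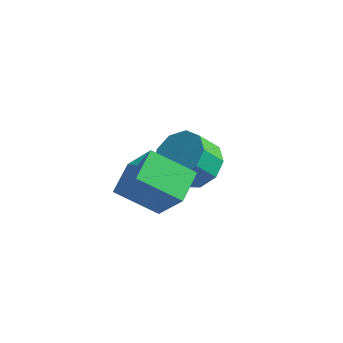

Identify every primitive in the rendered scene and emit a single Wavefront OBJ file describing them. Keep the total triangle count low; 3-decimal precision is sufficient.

v -2.057 2.074 1.158
v -1.665 2.716 1.754
v -2.051 2.128 2.639
v -2.443 1.486 2.042
v -2.279 2.894 1.605
v -2.666 2.306 2.49
v -2.789 2.688 1.246
v -3.176 2.101 2.131
v -2.957 2.195 0.845
v -3.343 1.608 1.73
v -2.703 1.645 0.591
v -3.089 1.058 1.476
v -2.147 1.296 0.602
v -2.533 0.709 1.487
v -1.549 1.311 0.873
v -1.935 0.723 1.758
v -1.188 1.682 1.277
v -1.575 1.095 2.162
v -1.235 2.237 1.625
v -1.621 1.65 2.51
v -2.685 -1.99 2.874
v -1.648 -2.308 4.336
v -2.858 -0.872 3.24
v -1.822 -1.189 4.702
v -1.358 -1.511 2.038
v -0.322 -1.828 3.5
v -1.532 -0.392 2.404
v -0.495 -0.71 3.866
f 2 1 5
f 2 5 3
f 3 5 6
f 3 6 4
f 5 1 7
f 5 7 6
f 6 7 8
f 6 8 4
f 7 1 9
f 7 9 8
f 8 9 10
f 8 10 4
f 9 1 11
f 9 11 10
f 10 11 12
f 10 12 4
f 11 1 13
f 11 13 12
f 12 13 14
f 12 14 4
f 13 1 15
f 13 15 14
f 14 15 16
f 14 16 4
f 15 1 17
f 15 17 16
f 16 17 18
f 16 18 4
f 17 1 19
f 17 19 18
f 18 19 20
f 18 20 4
f 19 1 2
f 19 2 20
f 20 2 3
f 20 3 4
f 22 24 21
f 25 22 21
f 21 24 23
f 23 25 21
f 22 28 24
f 26 22 25
f 26 28 22
f 24 28 23
f 27 25 23
f 23 28 27
f 27 26 25
f 28 26 27



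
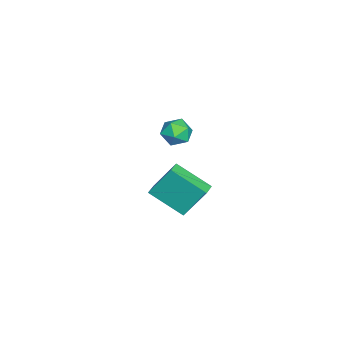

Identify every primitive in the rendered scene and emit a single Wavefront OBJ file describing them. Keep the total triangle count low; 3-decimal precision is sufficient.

v -2.104 3.199 -5.292
v -2.524 1.39 -4.169
v -2.219 4.303 -3.557
v -2.639 2.494 -2.434
v -1.281 3.086 -5.166
v -1.701 1.277 -4.043
v -1.396 4.19 -3.431
v -1.816 2.381 -2.308
v 0.242 3.554 2.399
v 0.814 3.022 2.087
v -0.734 2.918 1.693
v -0.162 2.386 1.381
v -0.367 2.353 2.196
v 0.236 2.746 2.632
v -0.156 3.194 1.148
v 0.447 3.587 1.584
v 0.568 2.8 1.313
v 0.438 2.28 1.962
v -0.358 3.66 1.818
v -0.488 3.14 2.467
f 2 4 1
f 5 2 1
f 1 4 3
f 3 5 1
f 2 8 4
f 6 2 5
f 6 8 2
f 4 8 3
f 7 5 3
f 3 8 7
f 7 6 5
f 8 6 7
f 9 20 14
f 9 14 10
f 9 10 16
f 9 16 19
f 9 19 20
f 10 14 18
f 14 20 13
f 20 19 11
f 19 16 15
f 16 10 17
f 12 18 13
f 12 13 11
f 12 11 15
f 12 15 17
f 12 17 18
f 13 18 14
f 11 13 20
f 15 11 19
f 17 15 16
f 18 17 10



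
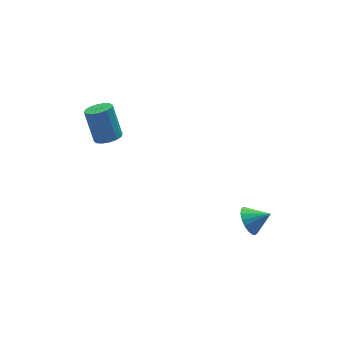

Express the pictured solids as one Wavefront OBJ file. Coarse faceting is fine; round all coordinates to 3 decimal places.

v -3.473 1.439 1.327
v -3.048 1.877 1.135
v -3.181 2.639 2.581
v -3.607 2.201 2.773
v -3.343 1.998 1.044
v -3.476 2.76 2.49
v -3.672 1.969 1.029
v -3.806 2.731 2.475
v -3.949 1.799 1.094
v -4.082 2.561 2.54
v -4.098 1.531 1.221
v -4.231 2.293 2.667
v -4.079 1.239 1.376
v -4.213 2.001 2.822
v -3.899 1.001 1.519
v -4.032 1.763 2.965
v -3.604 0.88 1.61
v -3.737 1.642 3.056
v -3.274 0.909 1.625
v -3.408 1.671 3.071
v -2.998 1.079 1.56
v -3.131 1.841 3.006
v -2.849 1.347 1.433
v -2.982 2.109 2.879
v -2.867 1.639 1.278
v -3.001 2.401 2.724
v 0.9 -3.766 -1.441
v 1.28 -3.859 -2.057
v 1.72 -4.134 -0.879
v 1.357 -3.556 -1.97
v 1.343 -3.294 -1.778
v 1.242 -3.126 -1.52
v 1.073 -3.084 -1.246
v 0.87 -3.177 -1.01
v 0.672 -3.387 -0.86
v 0.52 -3.672 -0.825
v 0.443 -3.975 -0.911
v 0.457 -4.237 -1.103
v 0.558 -4.406 -1.362
v 0.727 -4.447 -1.636
v 0.93 -4.354 -1.872
v 1.128 -4.144 -2.022
f 2 1 5
f 2 5 3
f 3 5 6
f 3 6 4
f 5 1 7
f 5 7 6
f 6 7 8
f 6 8 4
f 7 1 9
f 7 9 8
f 8 9 10
f 8 10 4
f 9 1 11
f 9 11 10
f 10 11 12
f 10 12 4
f 11 1 13
f 11 13 12
f 12 13 14
f 12 14 4
f 13 1 15
f 13 15 14
f 14 15 16
f 14 16 4
f 15 1 17
f 15 17 16
f 16 17 18
f 16 18 4
f 17 1 19
f 17 19 18
f 18 19 20
f 18 20 4
f 19 1 21
f 19 21 20
f 20 21 22
f 20 22 4
f 21 1 23
f 21 23 22
f 22 23 24
f 22 24 4
f 23 1 25
f 23 25 24
f 24 25 26
f 24 26 4
f 25 1 2
f 25 2 26
f 26 2 3
f 26 3 4
f 28 27 30
f 28 30 29
f 30 27 31
f 30 31 29
f 31 27 32
f 31 32 29
f 32 27 33
f 32 33 29
f 33 27 34
f 33 34 29
f 34 27 35
f 34 35 29
f 35 27 36
f 35 36 29
f 36 27 37
f 36 37 29
f 37 27 38
f 37 38 29
f 38 27 39
f 38 39 29
f 39 27 40
f 39 40 29
f 40 27 41
f 40 41 29
f 41 27 42
f 41 42 29
f 42 27 28
f 42 28 29



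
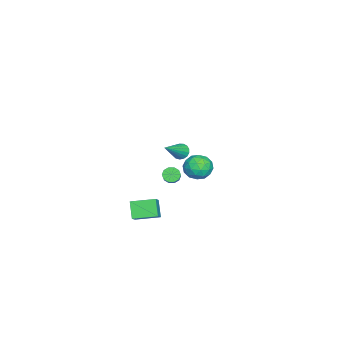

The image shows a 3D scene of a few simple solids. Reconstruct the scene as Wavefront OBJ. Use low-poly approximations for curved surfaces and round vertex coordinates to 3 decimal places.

v 2.61 -3.788 -0.132
v 3.543 -3.689 0.583
v 2.28 -2.385 0.104
v 3.214 -2.286 0.819
v 3.286 -3.474 -1.059
v 4.22 -3.375 -0.344
v 2.957 -2.071 -0.823
v 3.89 -1.972 -0.108
v -4.126 -2.807 0.12
v -3.852 -3.035 -0.35
v -2.574 -3.373 1.3
v -3.761 -2.768 -0.341
v -3.754 -2.51 -0.227
v -3.832 -2.32 -0.034
v -3.977 -2.242 0.195
v -4.157 -2.293 0.407
v -4.33 -2.462 0.553
v -4.456 -2.711 0.6
v -4.506 -2.981 0.537
v -4.47 -3.212 0.378
v -4.354 -3.35 0.161
v -4.187 -3.364 -0.066
v -4.006 -3.25 -0.251
v -0.609 -0.132 0.796
v -0.021 -0.835 0.983
v -1.779 -1.005 1.197
v -1.191 -1.708 1.384
v -1.198 -0.947 1.928
v -0.475 -0.407 1.68
v -1.325 -1.433 0.5
v -0.602 -0.893 0.252
v -0.463 -1.639 0.8
v -0.385 -1.339 1.683
v -1.415 -0.501 0.497
v -1.337 -0.201 1.38
v -0.212 -0.407 0.854
v -1.588 -1.433 1.326
v -1.592 -0.985 1.646
v -1.246 -1.399 1.756
v -0.479 -0.155 1.264
v -0.133 -0.569 1.374
v -0.825 -0.634 1.93
v -1.667 -1.271 0.806
v -1.321 -1.685 0.916
v -0.554 -0.441 0.424
v -0.208 -0.855 0.534
v -0.975 -1.206 0.25
v -0.126 -1.293 0.856
v -0.814 -1.806 1.092
v -0.893 -1.644 0.573
v -0.468 -1.327 0.427
v -0.08 -1.116 1.375
v -0.768 -1.629 1.611
v -0.772 -1.182 1.931
v -0.347 -0.865 1.785
v -0.34 -1.589 1.268
v -1.032 -0.211 0.569
v -1.72 -0.724 0.805
v -1.453 -0.975 0.395
v -1.028 -0.658 0.249
v -0.986 -0.034 1.088
v -1.674 -0.547 1.324
v -1.332 -0.513 1.753
v -0.907 -0.196 1.607
v -1.46 -0.251 0.912
v 3.181 -1.376 2.868
v 3.454 -1.731 2.623
v 4.972 -1.338 3.747
v 4.699 -0.984 3.992
v 3.494 -1.456 2.473
v 5.012 -1.063 3.598
v 3.414 -1.151 2.474
v 4.933 -0.758 3.599
v 3.245 -0.932 2.625
v 4.764 -0.539 3.75
v 3.052 -0.883 2.869
v 4.57 -0.49 3.994
v 2.908 -1.022 3.113
v 4.426 -0.629 4.237
v 2.868 -1.297 3.262
v 4.386 -0.904 4.387
v 2.947 -1.602 3.261
v 4.466 -1.209 4.386
v 3.116 -1.821 3.11
v 4.635 -1.428 4.235
v 3.31 -1.87 2.866
v 4.828 -1.477 3.991
f 2 4 1
f 5 2 1
f 1 4 3
f 3 5 1
f 2 8 4
f 6 2 5
f 6 8 2
f 4 8 3
f 7 5 3
f 3 8 7
f 7 6 5
f 8 6 7
f 10 9 12
f 10 12 11
f 12 9 13
f 12 13 11
f 13 9 14
f 13 14 11
f 14 9 15
f 14 15 11
f 15 9 16
f 15 16 11
f 16 9 17
f 16 17 11
f 17 9 18
f 17 18 11
f 18 9 19
f 18 19 11
f 19 9 20
f 19 20 11
f 20 9 21
f 20 21 11
f 21 9 22
f 21 22 11
f 22 9 23
f 22 23 11
f 23 9 10
f 23 10 11
f 24 61 40
f 61 35 64
f 40 64 29
f 61 64 40
f 24 40 36
f 40 29 41
f 36 41 25
f 40 41 36
f 24 36 45
f 36 25 46
f 45 46 31
f 36 46 45
f 24 45 57
f 45 31 60
f 57 60 34
f 45 60 57
f 24 57 61
f 57 34 65
f 61 65 35
f 57 65 61
f 25 41 52
f 41 29 55
f 52 55 33
f 41 55 52
f 29 64 42
f 64 35 63
f 42 63 28
f 64 63 42
f 35 65 62
f 65 34 58
f 62 58 26
f 65 58 62
f 34 60 59
f 60 31 47
f 59 47 30
f 60 47 59
f 31 46 51
f 46 25 48
f 51 48 32
f 46 48 51
f 27 53 39
f 53 33 54
f 39 54 28
f 53 54 39
f 27 39 37
f 39 28 38
f 37 38 26
f 39 38 37
f 27 37 44
f 37 26 43
f 44 43 30
f 37 43 44
f 27 44 49
f 44 30 50
f 49 50 32
f 44 50 49
f 27 49 53
f 49 32 56
f 53 56 33
f 49 56 53
f 28 54 42
f 54 33 55
f 42 55 29
f 54 55 42
f 26 38 62
f 38 28 63
f 62 63 35
f 38 63 62
f 30 43 59
f 43 26 58
f 59 58 34
f 43 58 59
f 32 50 51
f 50 30 47
f 51 47 31
f 50 47 51
f 33 56 52
f 56 32 48
f 52 48 25
f 56 48 52
f 67 66 70
f 67 70 68
f 68 70 71
f 68 71 69
f 70 66 72
f 70 72 71
f 71 72 73
f 71 73 69
f 72 66 74
f 72 74 73
f 73 74 75
f 73 75 69
f 74 66 76
f 74 76 75
f 75 76 77
f 75 77 69
f 76 66 78
f 76 78 77
f 77 78 79
f 77 79 69
f 78 66 80
f 78 80 79
f 79 80 81
f 79 81 69
f 80 66 82
f 80 82 81
f 81 82 83
f 81 83 69
f 82 66 84
f 82 84 83
f 83 84 85
f 83 85 69
f 84 66 86
f 84 86 85
f 85 86 87
f 85 87 69
f 86 66 67
f 86 67 87
f 87 67 68
f 87 68 69



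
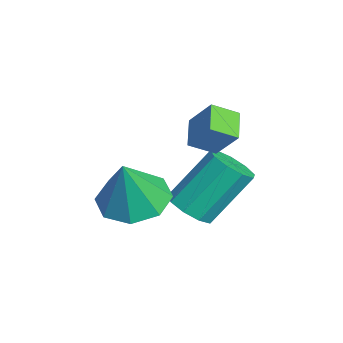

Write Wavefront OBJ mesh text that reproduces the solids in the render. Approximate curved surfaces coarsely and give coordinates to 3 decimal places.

v -3.462 -1.978 3.848
v -2.99 -1.479 4.668
v -3.54 -1.253 3.452
v -3.068 -0.753 4.272
v -2.632 -2.107 3.448
v -2.16 -1.607 4.268
v -2.71 -1.381 3.052
v -2.238 -0.882 3.872
v -2.644 -3.456 1.604
v -2.142 -4.253 1.267
v -2.116 -3.764 3.116
v -1.722 -3.613 1.251
v -1.841 -2.882 1.441
v -2.431 -2.487 1.728
v -3.145 -2.659 1.942
v -3.566 -3.299 1.958
v -3.446 -4.03 1.767
v -2.856 -4.425 1.481
v -2.912 -2.013 0.909
v -2.218 -1.863 0.925
v -2.494 -0.737 2.366
v -3.188 -0.887 2.351
v -2.45 -1.549 0.635
v -2.726 -0.423 2.077
v -2.897 -1.452 0.474
v -3.173 -0.326 1.916
v -3.352 -1.618 0.516
v -3.628 -0.492 1.958
v -3.601 -1.968 0.742
v -3.877 -0.842 2.184
v -3.527 -2.34 1.047
v -3.803 -1.214 2.488
v -3.166 -2.558 1.286
v -3.442 -1.432 2.728
v -2.686 -2.522 1.35
v -2.962 -1.396 2.791
v -2.311 -2.247 1.207
v -2.587 -1.121 2.649
f 2 4 1
f 5 2 1
f 1 4 3
f 3 5 1
f 2 8 4
f 6 2 5
f 6 8 2
f 4 8 3
f 7 5 3
f 3 8 7
f 7 6 5
f 8 6 7
f 10 9 12
f 10 12 11
f 12 9 13
f 12 13 11
f 13 9 14
f 13 14 11
f 14 9 15
f 14 15 11
f 15 9 16
f 15 16 11
f 16 9 17
f 16 17 11
f 17 9 18
f 17 18 11
f 18 9 10
f 18 10 11
f 20 19 23
f 20 23 21
f 21 23 24
f 21 24 22
f 23 19 25
f 23 25 24
f 24 25 26
f 24 26 22
f 25 19 27
f 25 27 26
f 26 27 28
f 26 28 22
f 27 19 29
f 27 29 28
f 28 29 30
f 28 30 22
f 29 19 31
f 29 31 30
f 30 31 32
f 30 32 22
f 31 19 33
f 31 33 32
f 32 33 34
f 32 34 22
f 33 19 35
f 33 35 34
f 34 35 36
f 34 36 22
f 35 19 37
f 35 37 36
f 36 37 38
f 36 38 22
f 37 19 20
f 37 20 38
f 38 20 21
f 38 21 22



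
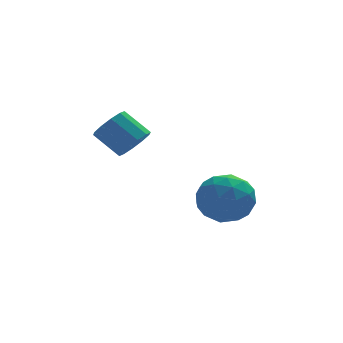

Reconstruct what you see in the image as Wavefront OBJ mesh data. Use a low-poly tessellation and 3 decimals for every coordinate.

v -0.303 2.217 -1.856
v 0.606 1.693 -1.924
v -1.026 0.867 -1.116
v -0.117 0.343 -1.184
v -0.205 1.159 -0.527
v 0.242 1.994 -0.985
v -0.662 0.566 -2.055
v -0.215 1.401 -2.513
v 0.384 0.673 -2.047
v 0.666 1.039 -1.103
v -1.086 1.521 -1.937
v -0.804 1.887 -0.993
v 0.215 2.074 -1.955
v -0.635 0.486 -1.085
v -0.687 0.966 -0.699
v -0.153 0.658 -0.739
v 0.001 2.25 -1.403
v 0.535 1.942 -1.443
v 0.058 1.628 -0.622
v -0.955 0.618 -1.597
v -0.421 0.31 -1.637
v -0.267 1.902 -2.301
v 0.267 1.594 -2.341
v -0.478 0.932 -2.418
v 0.619 1.166 -2.068
v 0.194 0.372 -1.633
v -0.126 0.504 -2.145
v 0.136 0.994 -2.413
v 0.785 1.381 -1.512
v 0.36 0.588 -1.078
v 0.308 1.067 -0.691
v 0.571 1.558 -0.96
v 0.654 0.782 -1.585
v -0.78 1.972 -1.962
v -1.205 1.179 -1.528
v -0.991 1.002 -2.08
v -0.728 1.493 -2.349
v -0.614 2.188 -1.407
v -1.039 1.394 -0.972
v -0.556 1.566 -0.627
v -0.294 2.056 -0.895
v -1.074 1.778 -1.455
v -3.278 0.714 1.42
v -2.773 0.748 1.873
v -3.476 1.339 2.614
v -3.982 1.306 2.16
v -2.748 1.086 1.626
v -3.451 1.678 2.366
v -2.926 1.283 1.3
v -3.629 1.875 2.04
v -3.238 1.262 1.02
v -3.941 1.854 1.76
v -3.566 1.032 0.892
v -4.269 1.624 1.633
v -3.784 0.681 0.966
v -4.487 1.272 1.707
v -3.809 0.342 1.214
v -4.512 0.934 1.954
v -3.631 0.145 1.54
v -4.334 0.737 2.28
v -3.319 0.166 1.82
v -4.022 0.758 2.56
v -2.991 0.396 1.947
v -3.694 0.988 2.688
f 1 38 17
f 38 12 41
f 17 41 6
f 38 41 17
f 1 17 13
f 17 6 18
f 13 18 2
f 17 18 13
f 1 13 22
f 13 2 23
f 22 23 8
f 13 23 22
f 1 22 34
f 22 8 37
f 34 37 11
f 22 37 34
f 1 34 38
f 34 11 42
f 38 42 12
f 34 42 38
f 2 18 29
f 18 6 32
f 29 32 10
f 18 32 29
f 6 41 19
f 41 12 40
f 19 40 5
f 41 40 19
f 12 42 39
f 42 11 35
f 39 35 3
f 42 35 39
f 11 37 36
f 37 8 24
f 36 24 7
f 37 24 36
f 8 23 28
f 23 2 25
f 28 25 9
f 23 25 28
f 4 30 16
f 30 10 31
f 16 31 5
f 30 31 16
f 4 16 14
f 16 5 15
f 14 15 3
f 16 15 14
f 4 14 21
f 14 3 20
f 21 20 7
f 14 20 21
f 4 21 26
f 21 7 27
f 26 27 9
f 21 27 26
f 4 26 30
f 26 9 33
f 30 33 10
f 26 33 30
f 5 31 19
f 31 10 32
f 19 32 6
f 31 32 19
f 3 15 39
f 15 5 40
f 39 40 12
f 15 40 39
f 7 20 36
f 20 3 35
f 36 35 11
f 20 35 36
f 9 27 28
f 27 7 24
f 28 24 8
f 27 24 28
f 10 33 29
f 33 9 25
f 29 25 2
f 33 25 29
f 44 43 47
f 44 47 45
f 45 47 48
f 45 48 46
f 47 43 49
f 47 49 48
f 48 49 50
f 48 50 46
f 49 43 51
f 49 51 50
f 50 51 52
f 50 52 46
f 51 43 53
f 51 53 52
f 52 53 54
f 52 54 46
f 53 43 55
f 53 55 54
f 54 55 56
f 54 56 46
f 55 43 57
f 55 57 56
f 56 57 58
f 56 58 46
f 57 43 59
f 57 59 58
f 58 59 60
f 58 60 46
f 59 43 61
f 59 61 60
f 60 61 62
f 60 62 46
f 61 43 63
f 61 63 62
f 62 63 64
f 62 64 46
f 63 43 44
f 63 44 64
f 64 44 45
f 64 45 46



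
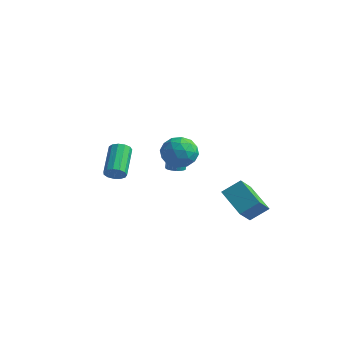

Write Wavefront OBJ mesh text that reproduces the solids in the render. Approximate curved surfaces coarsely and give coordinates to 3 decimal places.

v -1.429 1.173 -1.068
v -1.102 1.624 -1.126
v -1.184 1.898 0.529
v -1.511 1.447 0.588
v -1.315 1.714 -1.152
v -1.397 1.989 0.503
v -1.548 1.711 -1.163
v -1.63 1.986 0.492
v -1.76 1.615 -1.158
v -1.842 1.89 0.498
v -1.915 1.443 -1.137
v -1.997 1.718 0.519
v -1.985 1.223 -1.104
v -2.068 1.498 0.552
v -1.96 0.995 -1.065
v -2.042 1.27 0.591
v -1.843 0.798 -1.026
v -1.925 1.073 0.629
v -1.654 0.665 -0.995
v -1.736 0.94 0.661
v -1.426 0.62 -0.976
v -1.508 0.895 0.68
v -1.199 0.671 -0.973
v -1.281 0.946 0.682
v -1.012 0.808 -0.986
v -1.094 1.083 0.669
v -0.896 1.009 -1.014
v -0.978 1.283 0.641
v -0.873 1.237 -1.051
v -0.955 1.512 0.605
v -0.946 1.455 -1.091
v -1.028 1.73 0.565
v -3.456 -1.451 -1.213
v -2.932 -1.069 -1.252
v -3.899 0.373 -0.126
v -4.424 -0.009 -0.087
v -3.142 -0.985 -1.54
v -4.11 0.457 -0.413
v -3.452 -1.049 -1.724
v -4.42 0.393 -0.597
v -3.764 -1.241 -1.746
v -4.731 0.201 -0.619
v -3.977 -1.499 -1.599
v -4.945 -0.057 -0.472
v -4.026 -1.742 -1.329
v -4.993 -0.301 -0.202
v -3.893 -1.893 -1.023
v -4.861 -0.451 0.104
v -3.622 -1.903 -0.777
v -4.589 -0.461 0.35
v -3.298 -1.77 -0.67
v -4.266 -0.328 0.457
v -3.024 -1.535 -0.735
v -3.992 -0.093 0.392
v -2.888 -1.274 -0.952
v -3.856 0.168 0.175
v 1.441 -1.523 3.127
v 2.423 -1.454 2.728
v 0.997 -2.586 1.852
v 1.979 -2.517 1.453
v 1.814 -3.021 2.372
v 2.088 -2.365 3.161
v 1.332 -1.675 1.419
v 1.606 -1.019 2.208
v 2.355 -1.548 1.673
v 2.653 -2.38 2.262
v 0.767 -1.66 2.318
v 1.065 -2.492 2.907
v 1.971 -1.396 3.04
v 1.449 -2.644 1.54
v 1.352 -2.941 2.081
v 1.929 -2.9 1.846
v 1.774 -1.931 3.294
v 2.351 -1.89 3.06
v 1.993 -2.811 2.85
v 1.069 -2.15 1.52
v 1.646 -2.109 1.286
v 1.491 -1.14 2.734
v 2.068 -1.099 2.499
v 1.427 -1.229 1.73
v 2.508 -1.41 2.185
v 2.248 -2.035 1.435
v 1.867 -1.54 1.415
v 2.028 -1.154 1.879
v 2.683 -1.899 2.531
v 2.423 -2.524 1.781
v 2.325 -2.82 2.322
v 2.487 -2.434 2.785
v 2.644 -1.955 1.911
v 0.997 -1.516 2.799
v 0.737 -2.141 2.049
v 0.933 -1.606 1.795
v 1.095 -1.22 2.258
v 1.172 -2.005 3.145
v 0.912 -2.63 2.395
v 1.392 -2.886 2.701
v 1.553 -2.5 3.165
v 0.776 -2.085 2.669
v 1.373 2.583 -2.958
v 1.659 1.387 -1.918
v 2.025 3.414 -2.182
v 2.311 2.218 -1.142
v 3.029 2.162 -3.898
v 3.315 0.966 -2.858
v 3.681 2.993 -3.122
v 3.967 1.797 -2.082
f 2 1 5
f 2 5 3
f 3 5 6
f 3 6 4
f 5 1 7
f 5 7 6
f 6 7 8
f 6 8 4
f 7 1 9
f 7 9 8
f 8 9 10
f 8 10 4
f 9 1 11
f 9 11 10
f 10 11 12
f 10 12 4
f 11 1 13
f 11 13 12
f 12 13 14
f 12 14 4
f 13 1 15
f 13 15 14
f 14 15 16
f 14 16 4
f 15 1 17
f 15 17 16
f 16 17 18
f 16 18 4
f 17 1 19
f 17 19 18
f 18 19 20
f 18 20 4
f 19 1 21
f 19 21 20
f 20 21 22
f 20 22 4
f 21 1 23
f 21 23 22
f 22 23 24
f 22 24 4
f 23 1 25
f 23 25 24
f 24 25 26
f 24 26 4
f 25 1 27
f 25 27 26
f 26 27 28
f 26 28 4
f 27 1 29
f 27 29 28
f 28 29 30
f 28 30 4
f 29 1 31
f 29 31 30
f 30 31 32
f 30 32 4
f 31 1 2
f 31 2 32
f 32 2 3
f 32 3 4
f 34 33 37
f 34 37 35
f 35 37 38
f 35 38 36
f 37 33 39
f 37 39 38
f 38 39 40
f 38 40 36
f 39 33 41
f 39 41 40
f 40 41 42
f 40 42 36
f 41 33 43
f 41 43 42
f 42 43 44
f 42 44 36
f 43 33 45
f 43 45 44
f 44 45 46
f 44 46 36
f 45 33 47
f 45 47 46
f 46 47 48
f 46 48 36
f 47 33 49
f 47 49 48
f 48 49 50
f 48 50 36
f 49 33 51
f 49 51 50
f 50 51 52
f 50 52 36
f 51 33 53
f 51 53 52
f 52 53 54
f 52 54 36
f 53 33 55
f 53 55 54
f 54 55 56
f 54 56 36
f 55 33 34
f 55 34 56
f 56 34 35
f 56 35 36
f 57 94 73
f 94 68 97
f 73 97 62
f 94 97 73
f 57 73 69
f 73 62 74
f 69 74 58
f 73 74 69
f 57 69 78
f 69 58 79
f 78 79 64
f 69 79 78
f 57 78 90
f 78 64 93
f 90 93 67
f 78 93 90
f 57 90 94
f 90 67 98
f 94 98 68
f 90 98 94
f 58 74 85
f 74 62 88
f 85 88 66
f 74 88 85
f 62 97 75
f 97 68 96
f 75 96 61
f 97 96 75
f 68 98 95
f 98 67 91
f 95 91 59
f 98 91 95
f 67 93 92
f 93 64 80
f 92 80 63
f 93 80 92
f 64 79 84
f 79 58 81
f 84 81 65
f 79 81 84
f 60 86 72
f 86 66 87
f 72 87 61
f 86 87 72
f 60 72 70
f 72 61 71
f 70 71 59
f 72 71 70
f 60 70 77
f 70 59 76
f 77 76 63
f 70 76 77
f 60 77 82
f 77 63 83
f 82 83 65
f 77 83 82
f 60 82 86
f 82 65 89
f 86 89 66
f 82 89 86
f 61 87 75
f 87 66 88
f 75 88 62
f 87 88 75
f 59 71 95
f 71 61 96
f 95 96 68
f 71 96 95
f 63 76 92
f 76 59 91
f 92 91 67
f 76 91 92
f 65 83 84
f 83 63 80
f 84 80 64
f 83 80 84
f 66 89 85
f 89 65 81
f 85 81 58
f 89 81 85
f 100 102 99
f 103 100 99
f 99 102 101
f 101 103 99
f 100 106 102
f 104 100 103
f 104 106 100
f 102 106 101
f 105 103 101
f 101 106 105
f 105 104 103
f 106 104 105



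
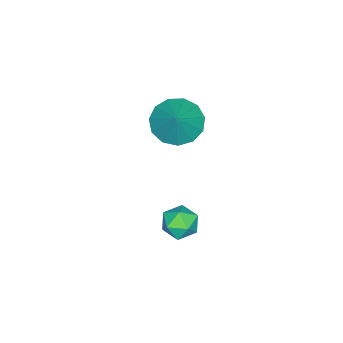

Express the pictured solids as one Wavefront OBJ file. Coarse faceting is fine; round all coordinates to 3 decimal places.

v 1.407 2.029 0.893
v 2.279 1.879 0.274
v 2.333 2.491 2.087
v 2.104 2.455 0.187
v 1.708 2.896 0.324
v 1.216 3.062 0.642
v 0.784 2.899 1.039
v 0.551 2.46 1.39
v 0.589 1.885 1.583
v 0.887 1.355 1.558
v 1.35 1.039 1.321
v 1.831 1.037 0.948
v 2.178 1.35 0.558
v 3.025 3.798 -3.922
v 3.528 3.697 -3.268
v 2.672 2.503 -3.852
v 3.175 2.402 -3.198
v 2.486 2.86 -3.125
v 2.704 3.66 -3.169
v 3.496 2.54 -3.951
v 3.714 3.34 -3.995
v 3.819 2.919 -3.286
v 3.194 3.117 -2.776
v 3.006 3.083 -4.344
v 2.381 3.281 -3.834
f 2 1 4
f 2 4 3
f 4 1 5
f 4 5 3
f 5 1 6
f 5 6 3
f 6 1 7
f 6 7 3
f 7 1 8
f 7 8 3
f 8 1 9
f 8 9 3
f 9 1 10
f 9 10 3
f 10 1 11
f 10 11 3
f 11 1 12
f 11 12 3
f 12 1 13
f 12 13 3
f 13 1 2
f 13 2 3
f 14 25 19
f 14 19 15
f 14 15 21
f 14 21 24
f 14 24 25
f 15 19 23
f 19 25 18
f 25 24 16
f 24 21 20
f 21 15 22
f 17 23 18
f 17 18 16
f 17 16 20
f 17 20 22
f 17 22 23
f 18 23 19
f 16 18 25
f 20 16 24
f 22 20 21
f 23 22 15



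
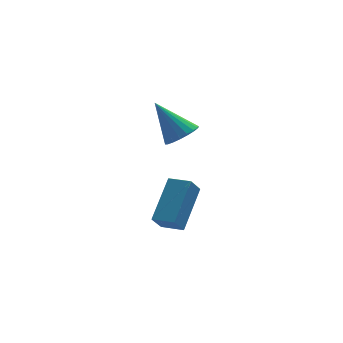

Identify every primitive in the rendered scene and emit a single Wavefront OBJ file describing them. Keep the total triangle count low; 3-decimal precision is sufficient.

v -3.063 1.918 1.304
v -2.441 2.282 1.474
v -3.897 2.682 2.716
v -2.595 2.491 1.27
v -2.841 2.586 1.073
v -3.132 2.548 0.922
v -3.408 2.386 0.846
v -3.616 2.132 0.861
v -3.715 1.835 0.964
v -3.684 1.554 1.133
v -3.53 1.346 1.337
v -3.284 1.251 1.534
v -2.994 1.288 1.685
v -2.717 1.45 1.761
v -2.509 1.705 1.746
v -2.411 2.002 1.643
v -3.894 1.782 -3.456
v -4.342 1.41 -2.731
v -2.931 3.102 -2.185
v -3.379 2.73 -1.46
v -3.181 1.15 -3.34
v -3.629 0.778 -2.615
v -2.218 2.47 -2.069
v -2.666 2.098 -1.344
f 2 1 4
f 2 4 3
f 4 1 5
f 4 5 3
f 5 1 6
f 5 6 3
f 6 1 7
f 6 7 3
f 7 1 8
f 7 8 3
f 8 1 9
f 8 9 3
f 9 1 10
f 9 10 3
f 10 1 11
f 10 11 3
f 11 1 12
f 11 12 3
f 12 1 13
f 12 13 3
f 13 1 14
f 13 14 3
f 14 1 15
f 14 15 3
f 15 1 16
f 15 16 3
f 16 1 2
f 16 2 3
f 18 20 17
f 21 18 17
f 17 20 19
f 19 21 17
f 18 24 20
f 22 18 21
f 22 24 18
f 20 24 19
f 23 21 19
f 19 24 23
f 23 22 21
f 24 22 23



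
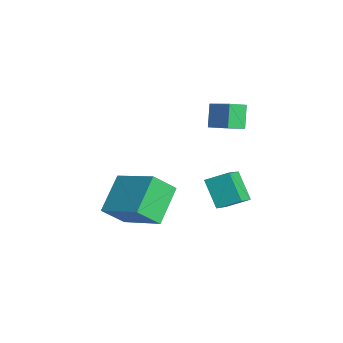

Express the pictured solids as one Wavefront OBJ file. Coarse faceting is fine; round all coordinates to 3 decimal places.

v -0.214 -1.399 0.948
v -0.124 -2.37 1.881
v 1.529 -0.41 1.809
v 1.618 -1.382 2.742
v 0.922 -2.398 -0.202
v 1.011 -3.37 0.731
v 2.664 -1.41 0.659
v 2.754 -2.381 1.592
v -2.43 2.242 3.978
v -0.975 2.621 4.729
v -2.505 3.002 3.74
v -1.05 3.381 4.491
v -1.83 1.979 2.949
v -0.375 2.358 3.7
v -1.905 2.739 2.711
v -0.45 3.118 3.462
v 0.205 1.174 1.143
v 0.624 2.089 1.679
v -0.56 1.842 0.601
v -0.14 2.757 1.137
v 1.18 1.383 0.023
v 1.6 2.298 0.559
v 0.416 2.051 -0.519
v 0.835 2.966 0.017
f 2 4 1
f 5 2 1
f 1 4 3
f 3 5 1
f 2 8 4
f 6 2 5
f 6 8 2
f 4 8 3
f 7 5 3
f 3 8 7
f 7 6 5
f 8 6 7
f 10 12 9
f 13 10 9
f 9 12 11
f 11 13 9
f 10 16 12
f 14 10 13
f 14 16 10
f 12 16 11
f 15 13 11
f 11 16 15
f 15 14 13
f 16 14 15
f 18 20 17
f 21 18 17
f 17 20 19
f 19 21 17
f 18 24 20
f 22 18 21
f 22 24 18
f 20 24 19
f 23 21 19
f 19 24 23
f 23 22 21
f 24 22 23



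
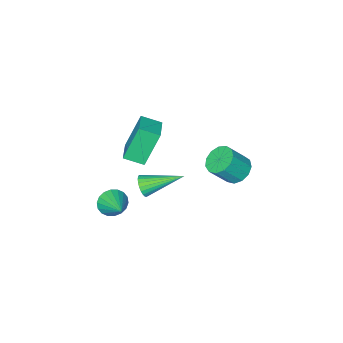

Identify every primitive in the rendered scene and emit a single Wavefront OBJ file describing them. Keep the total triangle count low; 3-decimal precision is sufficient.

v 0.57 -1.334 -4.279
v 0.971 -1.18 -4.819
v 1.01 -0.166 -3.621
v 0.706 -1.041 -4.889
v 0.414 -0.96 -4.837
v 0.153 -0.953 -4.676
v -0.025 -1.022 -4.435
v -0.085 -1.152 -4.163
v -0.016 -1.318 -3.915
v 0.17 -1.487 -3.738
v 0.435 -1.626 -3.669
v 0.726 -1.707 -3.72
v 0.987 -1.714 -3.882
v 1.165 -1.646 -4.122
v 1.226 -1.516 -4.394
v 1.156 -1.35 -4.642
v -0.864 -1.082 -3.843
v -0.563 -1.019 -3.375
v -2.196 0.042 -3.137
v -0.488 -0.854 -3.496
v -0.47 -0.723 -3.67
v -0.512 -0.647 -3.871
v -0.608 -0.637 -4.067
v -0.742 -0.695 -4.229
v -0.895 -0.811 -4.332
v -1.044 -0.969 -4.361
v -1.165 -1.144 -4.311
v -1.24 -1.309 -4.19
v -1.258 -1.44 -4.016
v -1.216 -1.516 -3.815
v -1.12 -1.526 -3.619
v -0.985 -1.468 -3.457
v -0.832 -1.352 -3.354
v -0.684 -1.194 -3.325
v -0.244 -0.043 -0.196
v -0.978 0.095 1.409
v 0.536 0.796 0.089
v -0.198 0.933 1.694
v 0.338 -0.693 0.126
v -0.396 -0.556 1.731
v 1.118 0.145 0.411
v 0.384 0.283 2.016
v -3.229 2.218 -1.639
v -2.654 2.25 -2.071
v -1.916 1.934 -1.113
v -2.491 1.902 -0.681
v -2.699 2.621 -1.914
v -1.961 2.305 -0.956
v -2.913 2.864 -1.669
v -2.175 2.548 -0.711
v -3.227 2.902 -1.415
v -2.489 2.586 -0.457
v -3.541 2.723 -1.232
v -2.803 2.407 -0.274
v -3.757 2.384 -1.178
v -3.019 2.068 -0.22
v -3.805 1.992 -1.271
v -3.067 1.676 -0.312
v -3.67 1.671 -1.48
v -2.932 1.355 -0.522
v -3.395 1.525 -1.74
v -2.657 1.209 -0.782
v -3.067 1.598 -1.968
v -2.33 1.282 -1.01
v -2.791 1.868 -2.091
v -2.053 1.552 -1.133
f 2 1 4
f 2 4 3
f 4 1 5
f 4 5 3
f 5 1 6
f 5 6 3
f 6 1 7
f 6 7 3
f 7 1 8
f 7 8 3
f 8 1 9
f 8 9 3
f 9 1 10
f 9 10 3
f 10 1 11
f 10 11 3
f 11 1 12
f 11 12 3
f 12 1 13
f 12 13 3
f 13 1 14
f 13 14 3
f 14 1 15
f 14 15 3
f 15 1 16
f 15 16 3
f 16 1 2
f 16 2 3
f 18 17 20
f 18 20 19
f 20 17 21
f 20 21 19
f 21 17 22
f 21 22 19
f 22 17 23
f 22 23 19
f 23 17 24
f 23 24 19
f 24 17 25
f 24 25 19
f 25 17 26
f 25 26 19
f 26 17 27
f 26 27 19
f 27 17 28
f 27 28 19
f 28 17 29
f 28 29 19
f 29 17 30
f 29 30 19
f 30 17 31
f 30 31 19
f 31 17 32
f 31 32 19
f 32 17 33
f 32 33 19
f 33 17 34
f 33 34 19
f 34 17 18
f 34 18 19
f 36 38 35
f 39 36 35
f 35 38 37
f 37 39 35
f 36 42 38
f 40 36 39
f 40 42 36
f 38 42 37
f 41 39 37
f 37 42 41
f 41 40 39
f 42 40 41
f 44 43 47
f 44 47 45
f 45 47 48
f 45 48 46
f 47 43 49
f 47 49 48
f 48 49 50
f 48 50 46
f 49 43 51
f 49 51 50
f 50 51 52
f 50 52 46
f 51 43 53
f 51 53 52
f 52 53 54
f 52 54 46
f 53 43 55
f 53 55 54
f 54 55 56
f 54 56 46
f 55 43 57
f 55 57 56
f 56 57 58
f 56 58 46
f 57 43 59
f 57 59 58
f 58 59 60
f 58 60 46
f 59 43 61
f 59 61 60
f 60 61 62
f 60 62 46
f 61 43 63
f 61 63 62
f 62 63 64
f 62 64 46
f 63 43 65
f 63 65 64
f 64 65 66
f 64 66 46
f 65 43 44
f 65 44 66
f 66 44 45
f 66 45 46



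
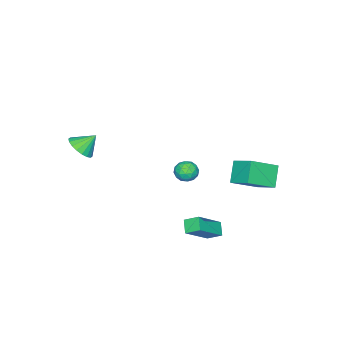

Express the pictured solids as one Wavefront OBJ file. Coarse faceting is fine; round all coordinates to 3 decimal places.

v -3.655 1.655 -0.215
v -3.34 3.003 0.527
v -5.149 2.518 -1.145
v -4.834 3.865 -0.404
v -2.726 2.055 -1.336
v -2.411 3.402 -0.595
v -4.22 2.917 -2.267
v -3.905 4.265 -1.525
v 2.425 2.502 -0.991
v 2.206 3.307 -0.515
v 0.831 2.85 -2.313
v 0.612 3.655 -1.837
v 2.968 2.965 -1.523
v 2.749 3.77 -1.047
v 1.374 3.313 -2.845
v 1.155 4.118 -2.369
v -0.616 1.321 0.228
v 0.065 1.084 0.08
v -0.805 0.356 0.9
v -0.124 0.119 0.752
v -0.223 0.714 1.174
v -0.106 1.31 0.759
v -0.634 0.13 0.221
v -0.517 0.726 -0.194
v 0.054 0.348 0.075
v 0.308 0.709 0.665
v -1.048 0.731 0.315
v -0.794 1.092 0.905
v -0.259 1.287 0.095
v -0.481 0.153 0.885
v -0.539 0.502 1.133
v -0.139 0.363 1.046
v -0.359 1.42 0.494
v 0.041 1.281 0.407
v -0.128 1.063 1.05
v -0.781 0.159 0.573
v -0.381 0.02 0.486
v -0.601 1.077 -0.066
v -0.201 0.938 -0.153
v -0.612 0.377 -0.07
v 0.135 0.715 0.005
v 0.024 0.148 0.4
v -0.276 0.155 0.088
v -0.207 0.505 -0.156
v 0.284 0.927 0.351
v 0.173 0.36 0.747
v 0.115 0.71 0.995
v 0.184 1.06 0.751
v 0.278 0.495 0.349
v -0.913 1.08 0.233
v -1.024 0.513 0.629
v -0.924 0.38 0.229
v -0.855 0.73 -0.015
v -0.764 1.292 0.58
v -0.875 0.725 0.975
v -0.533 0.935 1.136
v -0.464 1.285 0.892
v -1.018 0.945 0.631
v 3.306 -3.67 2.804
v 4.007 -3.688 3.351
v 2.654 -3.09 3.656
v 4.056 -3.347 3.157
v 3.957 -3.07 2.892
v 3.728 -2.911 2.61
v 3.416 -2.903 2.366
v 3.082 -3.047 2.209
v 2.792 -3.314 2.169
v 2.604 -3.652 2.256
v 2.555 -3.993 2.451
v 2.655 -4.271 2.715
v 2.883 -4.429 2.997
v 3.195 -4.437 3.241
v 3.529 -4.293 3.398
v 3.819 -4.026 3.438
f 2 4 1
f 5 2 1
f 1 4 3
f 3 5 1
f 2 8 4
f 6 2 5
f 6 8 2
f 4 8 3
f 7 5 3
f 3 8 7
f 7 6 5
f 8 6 7
f 10 12 9
f 13 10 9
f 9 12 11
f 11 13 9
f 10 16 12
f 14 10 13
f 14 16 10
f 12 16 11
f 15 13 11
f 11 16 15
f 15 14 13
f 16 14 15
f 17 54 33
f 54 28 57
f 33 57 22
f 54 57 33
f 17 33 29
f 33 22 34
f 29 34 18
f 33 34 29
f 17 29 38
f 29 18 39
f 38 39 24
f 29 39 38
f 17 38 50
f 38 24 53
f 50 53 27
f 38 53 50
f 17 50 54
f 50 27 58
f 54 58 28
f 50 58 54
f 18 34 45
f 34 22 48
f 45 48 26
f 34 48 45
f 22 57 35
f 57 28 56
f 35 56 21
f 57 56 35
f 28 58 55
f 58 27 51
f 55 51 19
f 58 51 55
f 27 53 52
f 53 24 40
f 52 40 23
f 53 40 52
f 24 39 44
f 39 18 41
f 44 41 25
f 39 41 44
f 20 46 32
f 46 26 47
f 32 47 21
f 46 47 32
f 20 32 30
f 32 21 31
f 30 31 19
f 32 31 30
f 20 30 37
f 30 19 36
f 37 36 23
f 30 36 37
f 20 37 42
f 37 23 43
f 42 43 25
f 37 43 42
f 20 42 46
f 42 25 49
f 46 49 26
f 42 49 46
f 21 47 35
f 47 26 48
f 35 48 22
f 47 48 35
f 19 31 55
f 31 21 56
f 55 56 28
f 31 56 55
f 23 36 52
f 36 19 51
f 52 51 27
f 36 51 52
f 25 43 44
f 43 23 40
f 44 40 24
f 43 40 44
f 26 49 45
f 49 25 41
f 45 41 18
f 49 41 45
f 60 59 62
f 60 62 61
f 62 59 63
f 62 63 61
f 63 59 64
f 63 64 61
f 64 59 65
f 64 65 61
f 65 59 66
f 65 66 61
f 66 59 67
f 66 67 61
f 67 59 68
f 67 68 61
f 68 59 69
f 68 69 61
f 69 59 70
f 69 70 61
f 70 59 71
f 70 71 61
f 71 59 72
f 71 72 61
f 72 59 73
f 72 73 61
f 73 59 74
f 73 74 61
f 74 59 60
f 74 60 61

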